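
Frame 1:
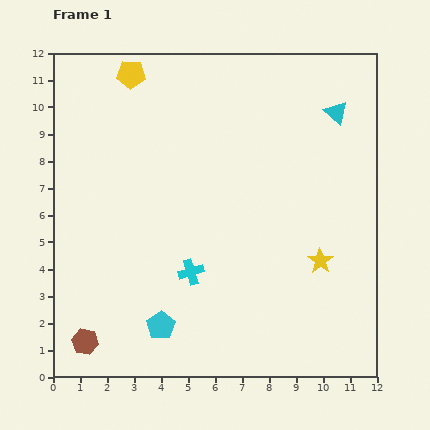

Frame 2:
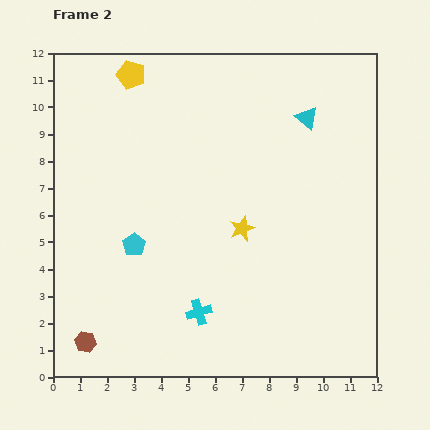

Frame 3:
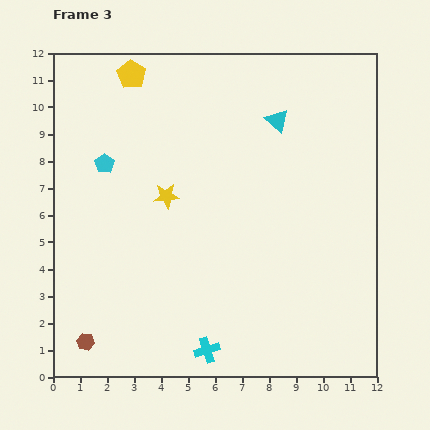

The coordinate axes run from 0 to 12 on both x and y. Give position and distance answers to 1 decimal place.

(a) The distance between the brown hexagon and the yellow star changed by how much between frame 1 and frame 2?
-2.0

Distance in frame 1: 9.2. Distance in frame 2: 7.2.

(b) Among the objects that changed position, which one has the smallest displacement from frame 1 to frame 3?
the cyan triangle

(moved 2.2)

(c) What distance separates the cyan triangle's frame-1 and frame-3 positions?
2.2

The cyan triangle moved from (10.5, 9.8) to (8.3, 9.5), a distance of √(2.2² + 0.3²) ≈ 2.2.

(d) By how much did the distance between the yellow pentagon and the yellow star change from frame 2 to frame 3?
-2.3

Distance in frame 2: 7.0. Distance in frame 3: 4.7.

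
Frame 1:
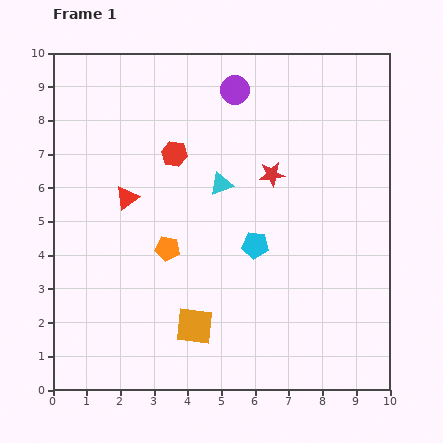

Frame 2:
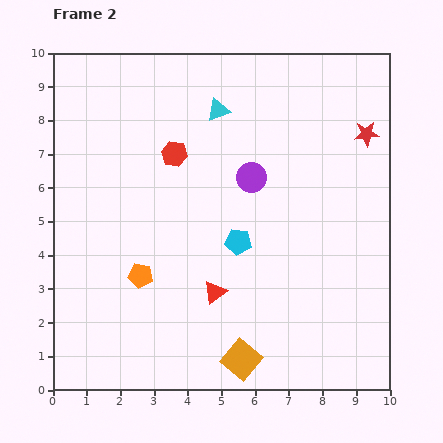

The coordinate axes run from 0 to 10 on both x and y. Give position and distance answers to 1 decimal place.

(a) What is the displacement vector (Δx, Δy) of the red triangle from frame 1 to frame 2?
(2.6, -2.8)

The red triangle was at (2.2, 5.7) in frame 1 and (4.8, 2.9) in frame 2.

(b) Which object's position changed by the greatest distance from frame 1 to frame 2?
the red triangle

(moved 3.8; next 3.0)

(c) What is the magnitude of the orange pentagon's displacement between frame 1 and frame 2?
1.1

The orange pentagon moved from (3.4, 4.2) to (2.6, 3.4), a distance of √(0.8² + 0.8²) ≈ 1.1.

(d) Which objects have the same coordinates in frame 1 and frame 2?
the red hexagon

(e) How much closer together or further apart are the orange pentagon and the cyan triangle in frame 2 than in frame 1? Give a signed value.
+2.9

Distance in frame 1: 2.5. Distance in frame 2: 5.4.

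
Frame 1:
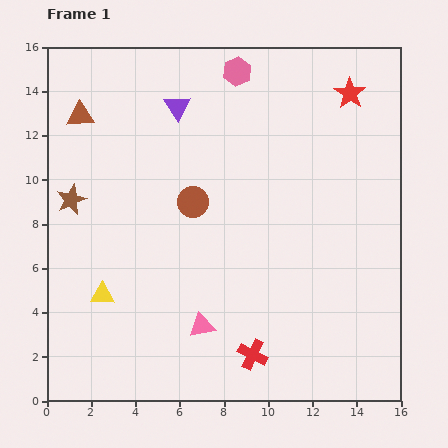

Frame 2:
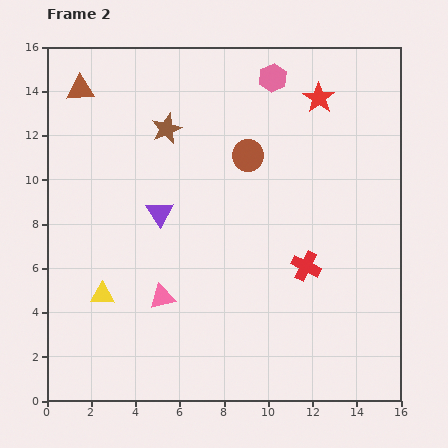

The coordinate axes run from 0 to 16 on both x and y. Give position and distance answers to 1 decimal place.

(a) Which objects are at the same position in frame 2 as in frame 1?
the yellow triangle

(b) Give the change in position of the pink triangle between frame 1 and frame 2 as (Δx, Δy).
(-1.8, 1.3)

The pink triangle was at (7.0, 3.4) in frame 1 and (5.2, 4.7) in frame 2.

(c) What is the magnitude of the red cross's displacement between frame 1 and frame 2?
4.7

The red cross moved from (9.3, 2.1) to (11.7, 6.1), a distance of √(2.4² + 4.0²) ≈ 4.7.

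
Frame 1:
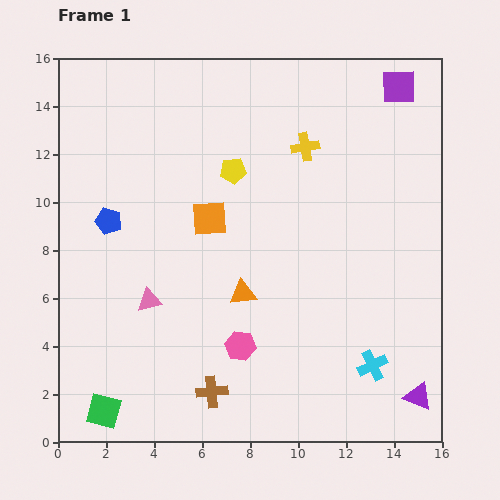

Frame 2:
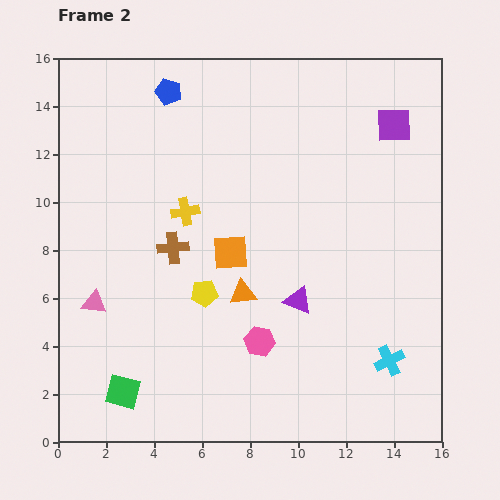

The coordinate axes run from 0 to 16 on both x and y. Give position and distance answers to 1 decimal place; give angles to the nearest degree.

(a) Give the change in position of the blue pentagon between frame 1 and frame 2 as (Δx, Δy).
(2.5, 5.4)

The blue pentagon was at (2.1, 9.2) in frame 1 and (4.6, 14.6) in frame 2.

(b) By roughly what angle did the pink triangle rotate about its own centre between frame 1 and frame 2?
21° clockwise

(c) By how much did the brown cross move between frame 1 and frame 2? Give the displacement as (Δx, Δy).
(-1.6, 6.0)

The brown cross was at (6.4, 2.1) in frame 1 and (4.8, 8.1) in frame 2.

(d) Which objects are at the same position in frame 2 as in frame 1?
the orange triangle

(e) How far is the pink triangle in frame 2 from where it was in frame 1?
2.3

The pink triangle moved from (3.8, 5.9) to (1.5, 5.8), a distance of √(2.3² + 0.1²) ≈ 2.3.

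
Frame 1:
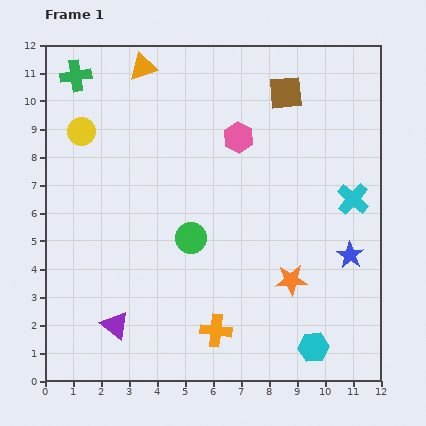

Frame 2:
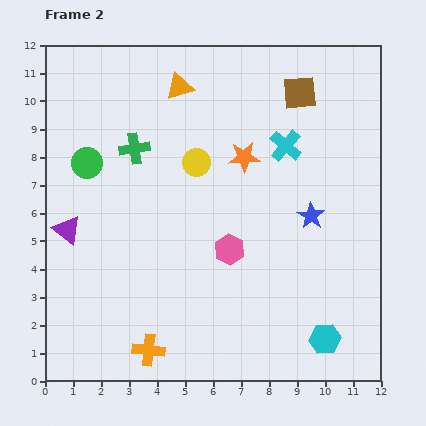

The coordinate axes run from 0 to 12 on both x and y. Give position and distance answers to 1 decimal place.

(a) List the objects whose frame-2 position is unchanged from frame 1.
none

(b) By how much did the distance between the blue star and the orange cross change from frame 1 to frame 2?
+2.0

Distance in frame 1: 5.5. Distance in frame 2: 7.5.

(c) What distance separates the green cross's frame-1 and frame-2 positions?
3.3

The green cross moved from (1.1, 10.9) to (3.2, 8.3), a distance of √(2.1² + 2.6²) ≈ 3.3.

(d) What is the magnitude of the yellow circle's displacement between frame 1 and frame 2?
4.2

The yellow circle moved from (1.3, 8.9) to (5.4, 7.8), a distance of √(4.1² + 1.1²) ≈ 4.2.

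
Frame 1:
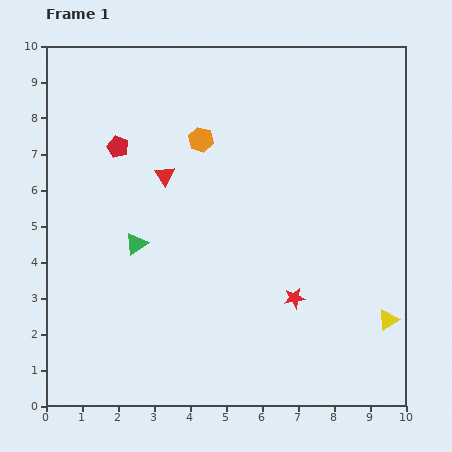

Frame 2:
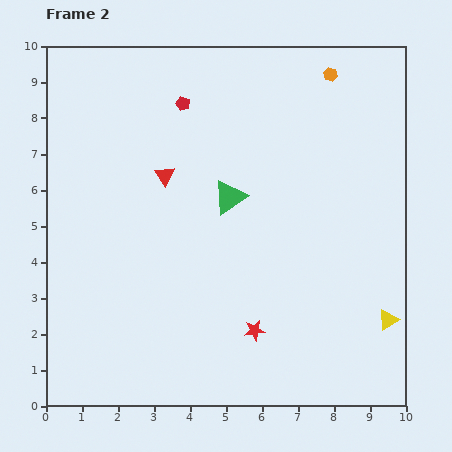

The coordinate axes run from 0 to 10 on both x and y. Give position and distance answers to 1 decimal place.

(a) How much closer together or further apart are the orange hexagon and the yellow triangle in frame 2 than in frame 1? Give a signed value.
-0.2

Distance in frame 1: 7.2. Distance in frame 2: 7.0.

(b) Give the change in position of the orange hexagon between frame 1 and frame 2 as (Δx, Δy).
(3.6, 1.8)

The orange hexagon was at (4.3, 7.4) in frame 1 and (7.9, 9.2) in frame 2.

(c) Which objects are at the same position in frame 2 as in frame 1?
the red triangle, the yellow triangle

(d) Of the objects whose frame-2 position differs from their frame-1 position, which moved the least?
the red star

(moved 1.4)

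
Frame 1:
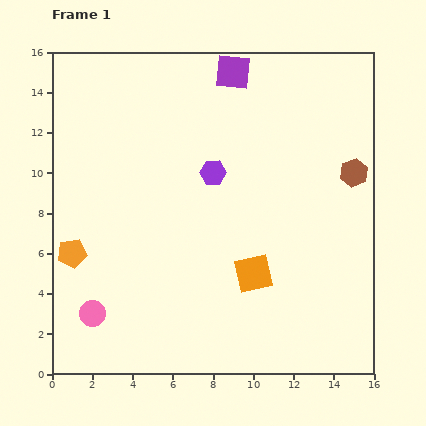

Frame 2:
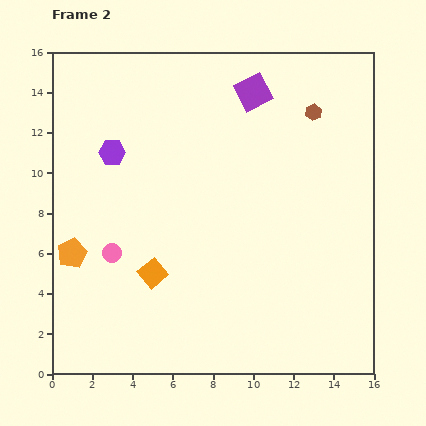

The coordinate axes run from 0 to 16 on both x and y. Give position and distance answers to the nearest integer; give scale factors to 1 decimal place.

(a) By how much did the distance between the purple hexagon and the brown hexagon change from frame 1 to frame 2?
+3

Distance in frame 1: 7. Distance in frame 2: 10.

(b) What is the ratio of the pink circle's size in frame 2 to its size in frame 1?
0.7×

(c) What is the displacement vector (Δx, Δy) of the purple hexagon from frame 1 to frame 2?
(-5, 1)

The purple hexagon was at (8, 10) in frame 1 and (3, 11) in frame 2.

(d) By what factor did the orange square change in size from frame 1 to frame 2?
0.7×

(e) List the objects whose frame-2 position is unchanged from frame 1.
the orange pentagon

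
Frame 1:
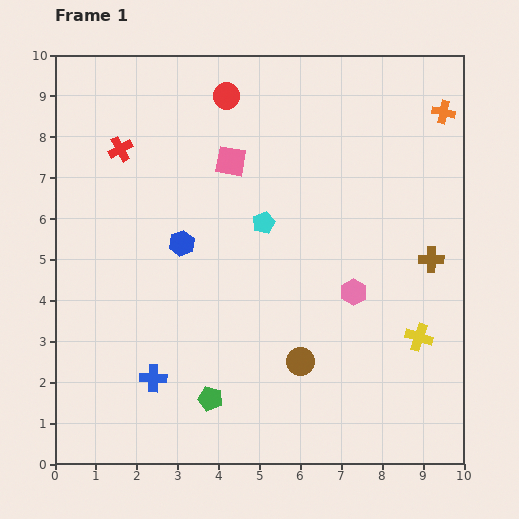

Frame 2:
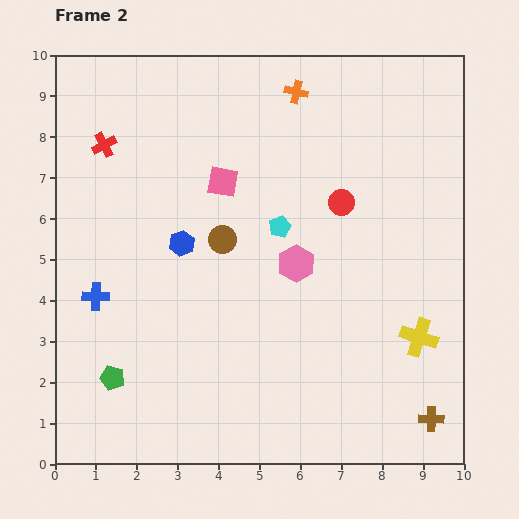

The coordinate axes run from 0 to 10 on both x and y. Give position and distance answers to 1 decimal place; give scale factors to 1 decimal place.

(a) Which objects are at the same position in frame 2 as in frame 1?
the yellow cross, the blue hexagon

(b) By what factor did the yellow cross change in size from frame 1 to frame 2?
1.4×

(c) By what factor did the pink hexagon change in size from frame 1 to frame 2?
1.4×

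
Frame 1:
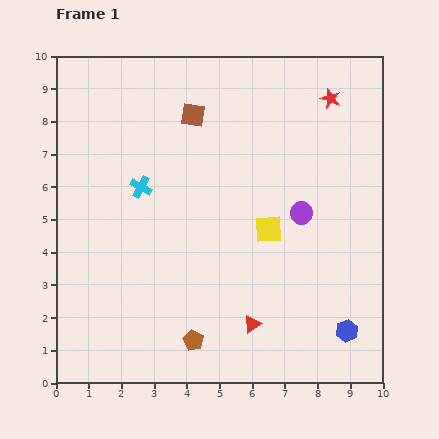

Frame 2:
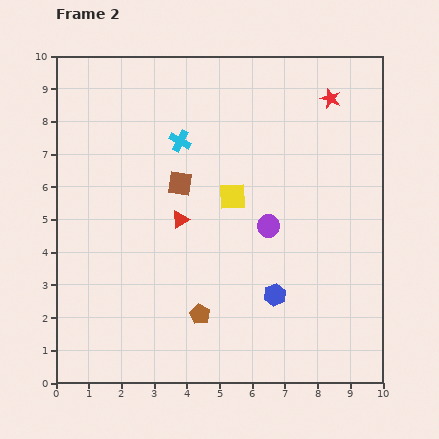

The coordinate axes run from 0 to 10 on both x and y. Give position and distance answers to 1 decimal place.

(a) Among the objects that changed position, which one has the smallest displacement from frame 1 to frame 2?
the brown pentagon

(moved 0.8)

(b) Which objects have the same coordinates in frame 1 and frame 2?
the red star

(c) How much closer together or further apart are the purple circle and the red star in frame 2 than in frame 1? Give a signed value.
+0.7

Distance in frame 1: 3.6. Distance in frame 2: 4.3.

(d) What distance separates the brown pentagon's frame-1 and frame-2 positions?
0.8

The brown pentagon moved from (4.2, 1.3) to (4.4, 2.1), a distance of √(0.2² + 0.8²) ≈ 0.8.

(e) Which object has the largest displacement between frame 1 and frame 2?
the red triangle

(moved 3.9; next 2.5)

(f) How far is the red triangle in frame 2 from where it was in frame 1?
3.9

The red triangle moved from (6.0, 1.8) to (3.8, 5.0), a distance of √(2.2² + 3.2²) ≈ 3.9.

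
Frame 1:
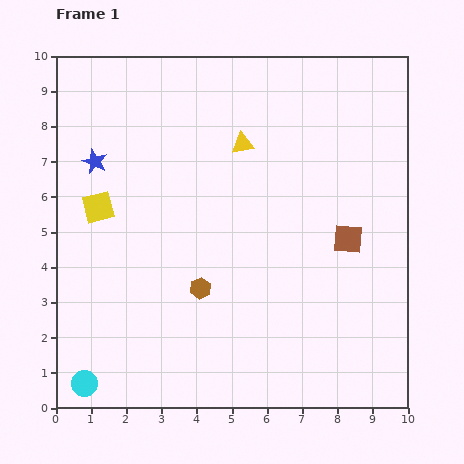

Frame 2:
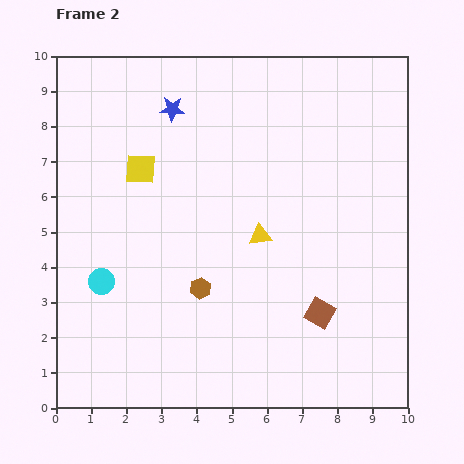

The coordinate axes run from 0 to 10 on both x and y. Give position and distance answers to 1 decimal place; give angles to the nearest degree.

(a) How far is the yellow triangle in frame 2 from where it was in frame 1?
2.6

The yellow triangle moved from (5.3, 7.5) to (5.8, 4.9), a distance of √(0.5² + 2.6²) ≈ 2.6.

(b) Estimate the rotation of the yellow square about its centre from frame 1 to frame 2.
17° clockwise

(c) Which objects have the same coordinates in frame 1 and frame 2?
the brown hexagon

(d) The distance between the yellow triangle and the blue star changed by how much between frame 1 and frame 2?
+0.2

Distance in frame 1: 4.2. Distance in frame 2: 4.4.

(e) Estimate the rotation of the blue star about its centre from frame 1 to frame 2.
21° counter-clockwise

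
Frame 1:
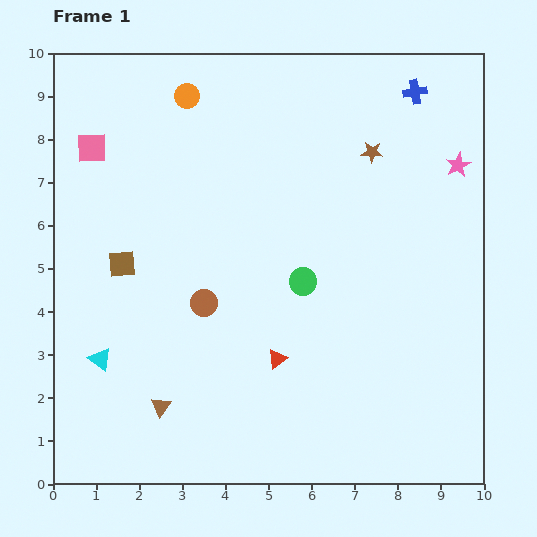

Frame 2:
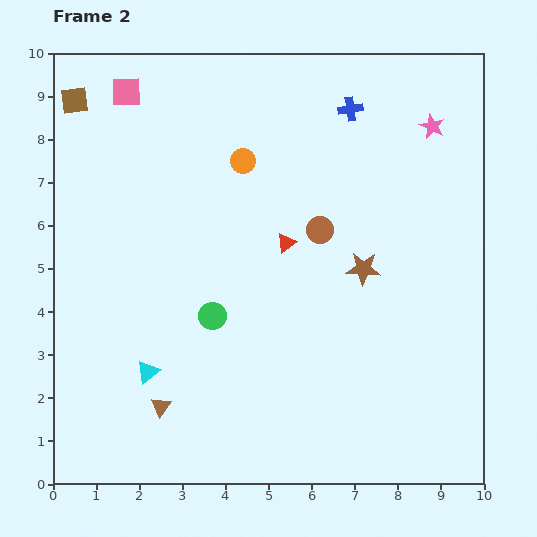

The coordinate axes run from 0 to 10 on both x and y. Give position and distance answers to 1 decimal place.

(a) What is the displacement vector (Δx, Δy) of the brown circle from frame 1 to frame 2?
(2.7, 1.7)

The brown circle was at (3.5, 4.2) in frame 1 and (6.2, 5.9) in frame 2.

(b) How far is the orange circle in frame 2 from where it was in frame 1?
2.0

The orange circle moved from (3.1, 9.0) to (4.4, 7.5), a distance of √(1.3² + 1.5²) ≈ 2.0.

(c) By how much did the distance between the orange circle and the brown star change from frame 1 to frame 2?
-0.7

Distance in frame 1: 4.5. Distance in frame 2: 3.8.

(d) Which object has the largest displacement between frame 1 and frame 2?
the brown square

(moved 4.0; next 3.2)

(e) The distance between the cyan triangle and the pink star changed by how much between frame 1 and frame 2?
-0.7

Distance in frame 1: 9.4. Distance in frame 2: 8.7.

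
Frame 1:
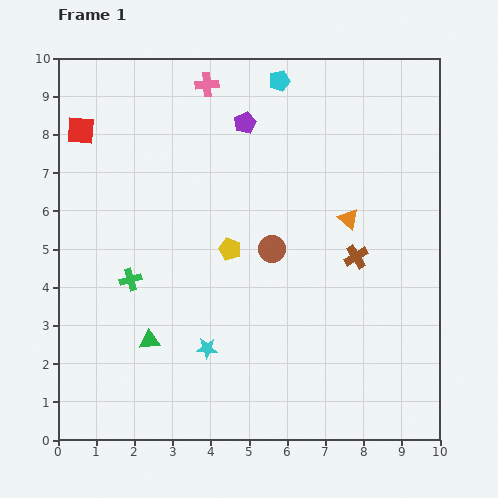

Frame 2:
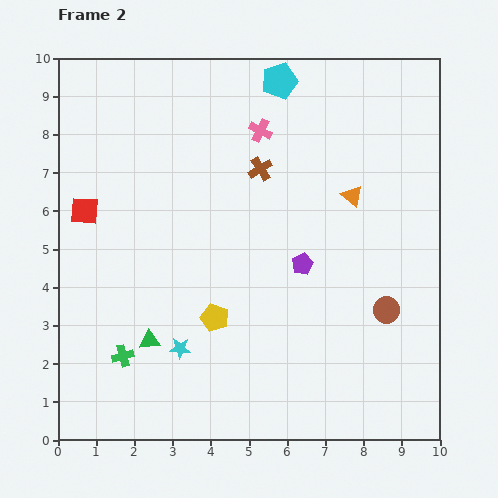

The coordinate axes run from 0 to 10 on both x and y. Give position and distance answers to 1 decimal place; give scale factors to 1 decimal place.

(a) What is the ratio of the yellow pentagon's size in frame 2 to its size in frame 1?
1.3×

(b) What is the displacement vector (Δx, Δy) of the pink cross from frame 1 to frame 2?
(1.4, -1.2)

The pink cross was at (3.9, 9.3) in frame 1 and (5.3, 8.1) in frame 2.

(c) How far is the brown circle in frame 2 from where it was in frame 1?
3.4

The brown circle moved from (5.6, 5.0) to (8.6, 3.4), a distance of √(3.0² + 1.6²) ≈ 3.4.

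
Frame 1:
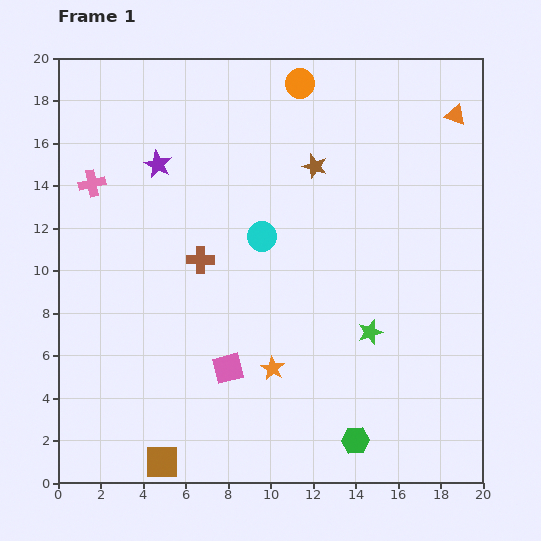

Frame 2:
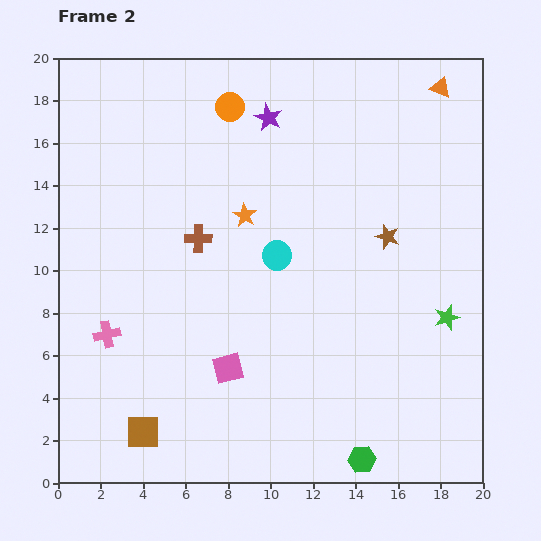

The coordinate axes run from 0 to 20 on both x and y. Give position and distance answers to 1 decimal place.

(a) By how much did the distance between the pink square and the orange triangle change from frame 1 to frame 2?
+0.6

Distance in frame 1: 16.0. Distance in frame 2: 16.6.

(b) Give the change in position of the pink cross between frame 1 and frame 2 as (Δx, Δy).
(0.7, -7.1)

The pink cross was at (1.6, 14.1) in frame 1 and (2.3, 7.0) in frame 2.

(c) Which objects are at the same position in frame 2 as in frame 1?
the pink square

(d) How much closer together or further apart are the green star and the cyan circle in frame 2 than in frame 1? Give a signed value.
+1.7

Distance in frame 1: 6.8. Distance in frame 2: 8.5.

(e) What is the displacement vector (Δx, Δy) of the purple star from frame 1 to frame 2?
(5.2, 2.2)

The purple star was at (4.7, 15.0) in frame 1 and (9.9, 17.2) in frame 2.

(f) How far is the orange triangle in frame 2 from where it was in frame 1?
1.5

The orange triangle moved from (18.7, 17.3) to (18.0, 18.6), a distance of √(0.7² + 1.3²) ≈ 1.5.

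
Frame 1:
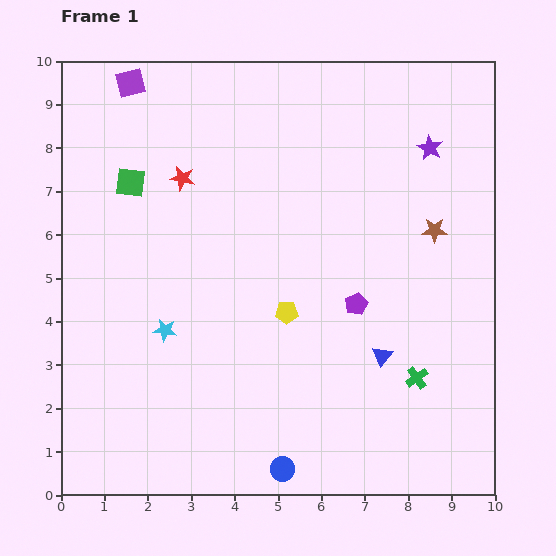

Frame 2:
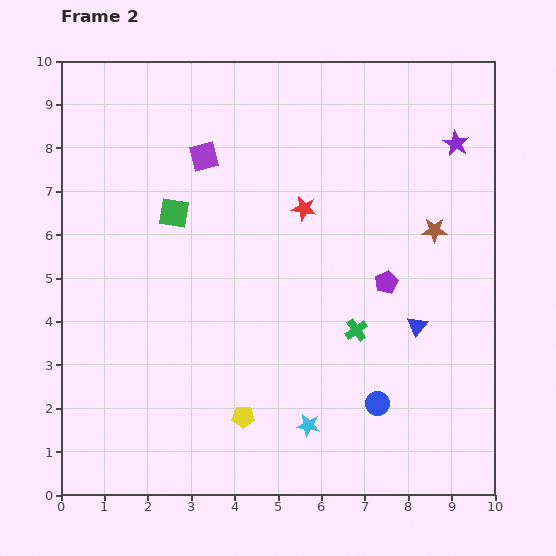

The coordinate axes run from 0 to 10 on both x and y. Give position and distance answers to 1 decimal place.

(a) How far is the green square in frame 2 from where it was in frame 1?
1.2

The green square moved from (1.6, 7.2) to (2.6, 6.5), a distance of √(1.0² + 0.7²) ≈ 1.2.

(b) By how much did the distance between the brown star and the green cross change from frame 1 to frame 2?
-0.5

Distance in frame 1: 3.4. Distance in frame 2: 2.9.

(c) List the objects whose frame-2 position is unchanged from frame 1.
the brown star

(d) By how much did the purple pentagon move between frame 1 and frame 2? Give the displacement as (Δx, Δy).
(0.7, 0.5)

The purple pentagon was at (6.8, 4.4) in frame 1 and (7.5, 4.9) in frame 2.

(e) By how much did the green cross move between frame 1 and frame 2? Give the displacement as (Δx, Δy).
(-1.4, 1.1)

The green cross was at (8.2, 2.7) in frame 1 and (6.8, 3.8) in frame 2.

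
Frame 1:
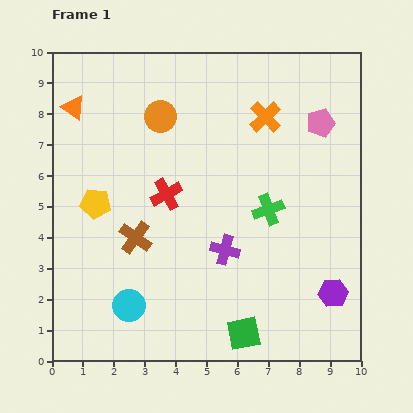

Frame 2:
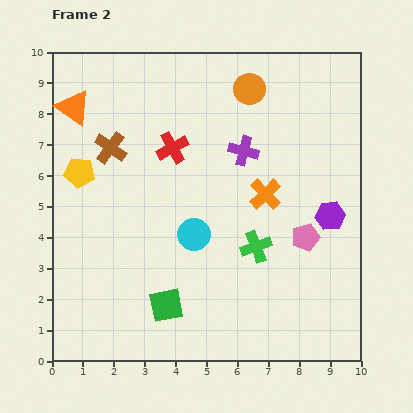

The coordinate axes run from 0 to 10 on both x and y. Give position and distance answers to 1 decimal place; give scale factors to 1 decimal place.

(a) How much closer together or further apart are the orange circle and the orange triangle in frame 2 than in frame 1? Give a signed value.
+2.9

Distance in frame 1: 2.8. Distance in frame 2: 5.7.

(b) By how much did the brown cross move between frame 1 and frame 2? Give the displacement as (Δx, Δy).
(-0.8, 2.9)

The brown cross was at (2.7, 4.0) in frame 1 and (1.9, 6.9) in frame 2.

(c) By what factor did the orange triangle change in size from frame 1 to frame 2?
1.5×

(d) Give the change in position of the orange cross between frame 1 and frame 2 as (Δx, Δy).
(0.0, -2.5)

The orange cross was at (6.9, 7.9) in frame 1 and (6.9, 5.4) in frame 2.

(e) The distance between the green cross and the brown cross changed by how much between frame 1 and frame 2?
+1.3

Distance in frame 1: 4.4. Distance in frame 2: 5.7.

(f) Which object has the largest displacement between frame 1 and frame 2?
the pink pentagon

(moved 3.7; next 3.3)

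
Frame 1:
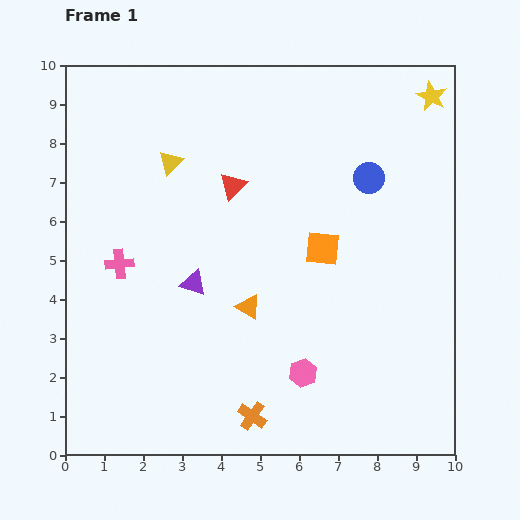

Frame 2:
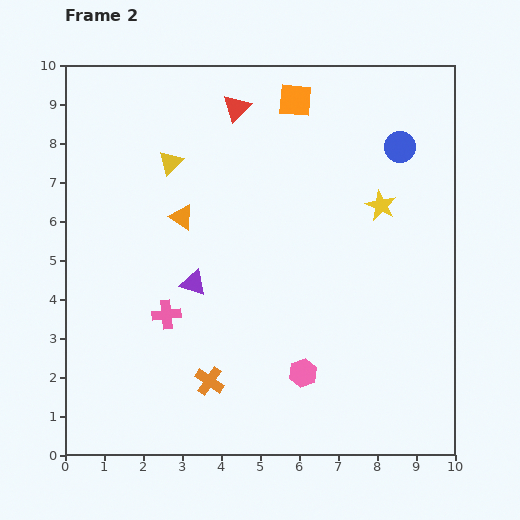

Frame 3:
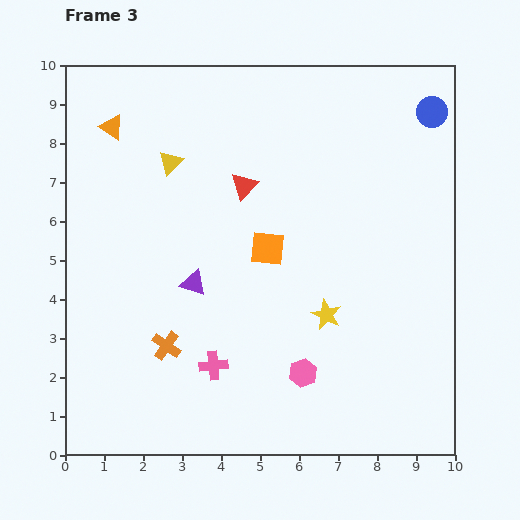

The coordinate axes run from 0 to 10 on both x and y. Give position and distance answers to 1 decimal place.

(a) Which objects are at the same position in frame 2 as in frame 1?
the pink hexagon, the yellow triangle, the purple triangle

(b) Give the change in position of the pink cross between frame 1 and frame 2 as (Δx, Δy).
(1.2, -1.3)

The pink cross was at (1.4, 4.9) in frame 1 and (2.6, 3.6) in frame 2.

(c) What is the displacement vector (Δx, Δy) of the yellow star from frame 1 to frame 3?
(-2.7, -5.6)

The yellow star was at (9.4, 9.2) in frame 1 and (6.7, 3.6) in frame 3.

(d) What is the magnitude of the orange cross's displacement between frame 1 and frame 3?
2.8

The orange cross moved from (4.8, 1.0) to (2.6, 2.8), a distance of √(2.2² + 1.8²) ≈ 2.8.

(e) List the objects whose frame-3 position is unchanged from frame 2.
the pink hexagon, the yellow triangle, the purple triangle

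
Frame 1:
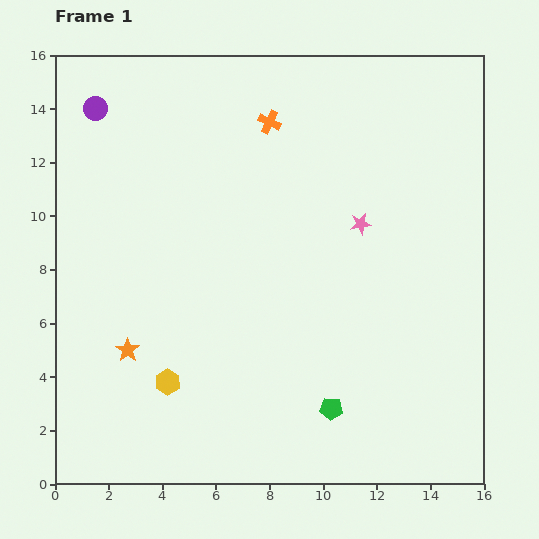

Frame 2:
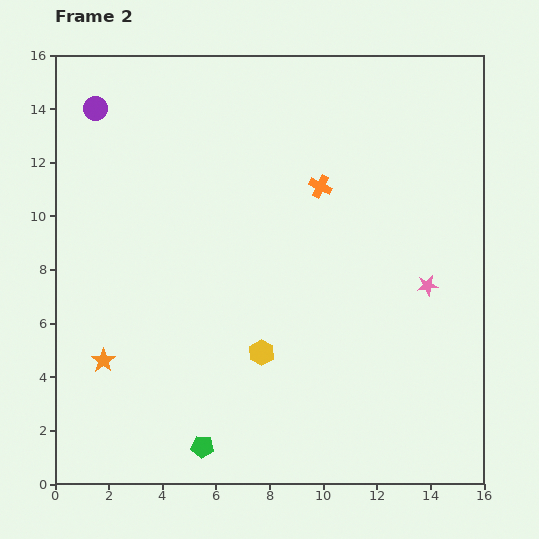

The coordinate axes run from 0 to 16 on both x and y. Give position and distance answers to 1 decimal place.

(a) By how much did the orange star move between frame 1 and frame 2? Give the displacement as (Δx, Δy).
(-0.9, -0.4)

The orange star was at (2.7, 5.0) in frame 1 and (1.8, 4.6) in frame 2.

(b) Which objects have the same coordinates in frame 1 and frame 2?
the purple circle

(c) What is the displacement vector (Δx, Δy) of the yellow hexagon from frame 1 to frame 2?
(3.5, 1.1)

The yellow hexagon was at (4.2, 3.8) in frame 1 and (7.7, 4.9) in frame 2.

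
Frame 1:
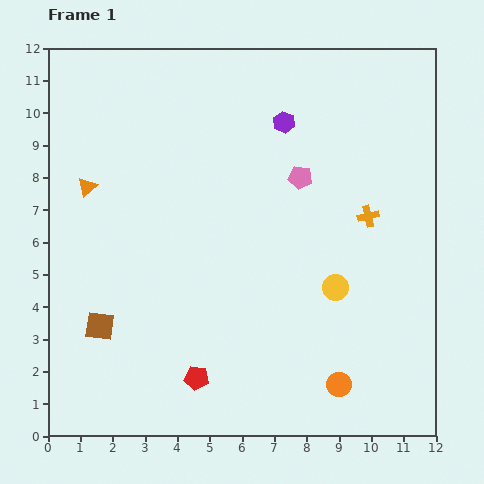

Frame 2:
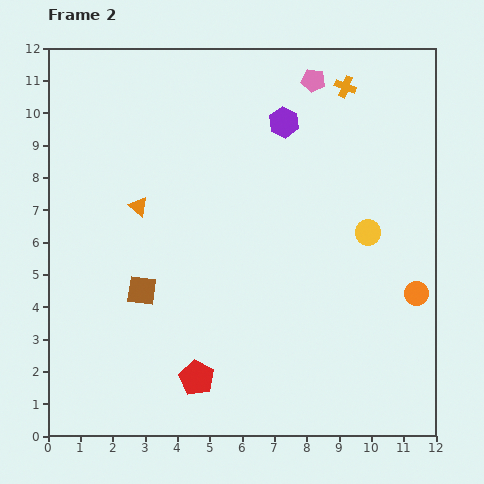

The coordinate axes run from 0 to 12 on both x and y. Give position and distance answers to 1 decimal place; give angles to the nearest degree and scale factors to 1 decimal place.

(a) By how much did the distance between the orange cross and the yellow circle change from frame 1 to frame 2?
+2.2

Distance in frame 1: 2.4. Distance in frame 2: 4.6.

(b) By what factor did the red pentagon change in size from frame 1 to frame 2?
1.4×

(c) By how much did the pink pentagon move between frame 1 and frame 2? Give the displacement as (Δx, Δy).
(0.4, 3.0)

The pink pentagon was at (7.8, 8.0) in frame 1 and (8.2, 11.0) in frame 2.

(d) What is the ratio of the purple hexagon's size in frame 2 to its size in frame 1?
1.4×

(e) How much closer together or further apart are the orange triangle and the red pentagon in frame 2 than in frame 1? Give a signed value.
-1.2

Distance in frame 1: 6.8. Distance in frame 2: 5.6.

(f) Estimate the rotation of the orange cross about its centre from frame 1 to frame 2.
34° clockwise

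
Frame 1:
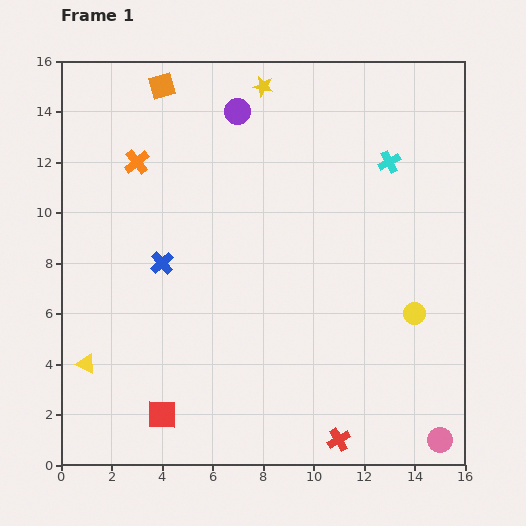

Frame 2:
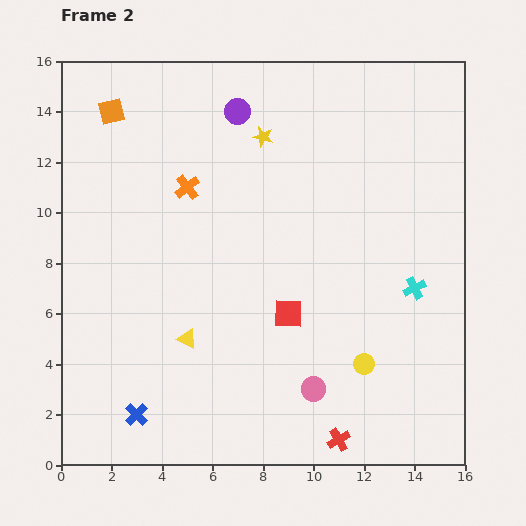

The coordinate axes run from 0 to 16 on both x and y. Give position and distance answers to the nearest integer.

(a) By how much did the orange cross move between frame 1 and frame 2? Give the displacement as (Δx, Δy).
(2, -1)

The orange cross was at (3, 12) in frame 1 and (5, 11) in frame 2.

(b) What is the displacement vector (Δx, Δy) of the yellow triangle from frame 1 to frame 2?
(4, 1)

The yellow triangle was at (1, 4) in frame 1 and (5, 5) in frame 2.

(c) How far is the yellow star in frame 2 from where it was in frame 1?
2

The yellow star moved from (8, 15) to (8, 13), a distance of √(0² + 2²) ≈ 2.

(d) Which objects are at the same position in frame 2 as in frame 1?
the red cross, the purple circle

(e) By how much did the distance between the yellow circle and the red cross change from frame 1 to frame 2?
-3

Distance in frame 1: 6. Distance in frame 2: 3.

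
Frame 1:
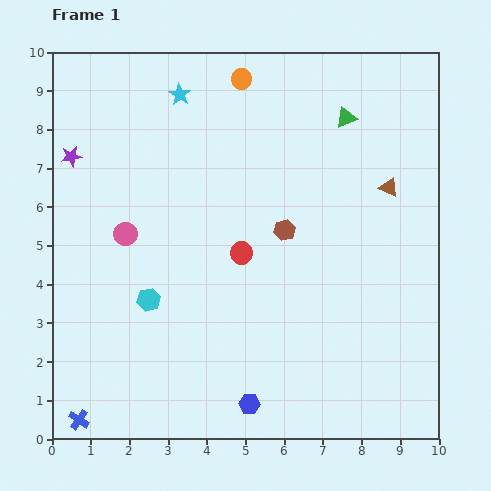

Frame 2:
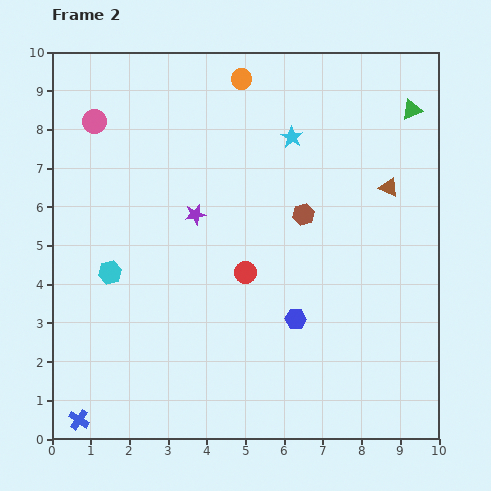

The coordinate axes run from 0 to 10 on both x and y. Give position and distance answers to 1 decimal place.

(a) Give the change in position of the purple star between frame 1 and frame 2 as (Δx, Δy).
(3.2, -1.5)

The purple star was at (0.5, 7.3) in frame 1 and (3.7, 5.8) in frame 2.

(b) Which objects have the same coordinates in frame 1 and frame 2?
the orange circle, the brown triangle, the blue cross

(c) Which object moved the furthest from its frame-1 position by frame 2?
the purple star

(moved 3.5; next 3.1)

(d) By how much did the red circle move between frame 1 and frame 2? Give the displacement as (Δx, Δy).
(0.1, -0.5)

The red circle was at (4.9, 4.8) in frame 1 and (5.0, 4.3) in frame 2.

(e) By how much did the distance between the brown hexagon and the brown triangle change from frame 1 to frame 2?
-0.6

Distance in frame 1: 2.9. Distance in frame 2: 2.3.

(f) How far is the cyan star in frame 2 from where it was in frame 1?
3.1

The cyan star moved from (3.3, 8.9) to (6.2, 7.8), a distance of √(2.9² + 1.1²) ≈ 3.1.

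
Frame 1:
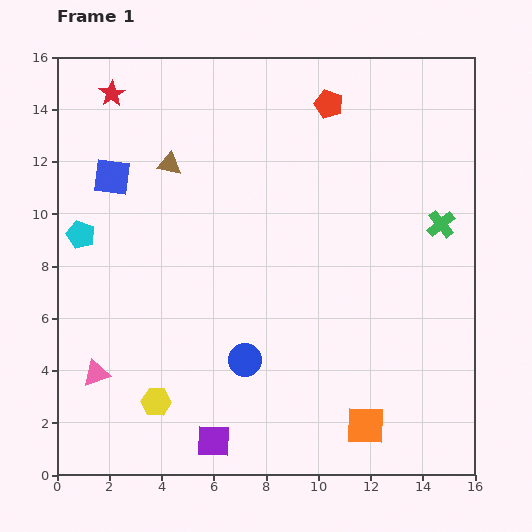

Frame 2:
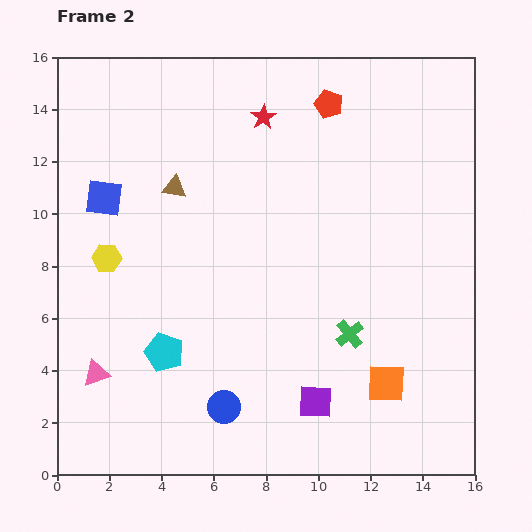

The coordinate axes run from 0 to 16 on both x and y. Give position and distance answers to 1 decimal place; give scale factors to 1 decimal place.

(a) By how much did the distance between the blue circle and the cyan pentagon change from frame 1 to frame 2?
-4.8

Distance in frame 1: 7.9. Distance in frame 2: 3.1.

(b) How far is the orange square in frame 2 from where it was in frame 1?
1.8

The orange square moved from (11.8, 1.9) to (12.6, 3.5), a distance of √(0.8² + 1.6²) ≈ 1.8.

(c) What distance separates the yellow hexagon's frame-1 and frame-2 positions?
5.8

The yellow hexagon moved from (3.8, 2.8) to (1.9, 8.3), a distance of √(1.9² + 5.5²) ≈ 5.8.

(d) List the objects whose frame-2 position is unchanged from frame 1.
the pink triangle, the red pentagon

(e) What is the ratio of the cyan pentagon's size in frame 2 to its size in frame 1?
1.4×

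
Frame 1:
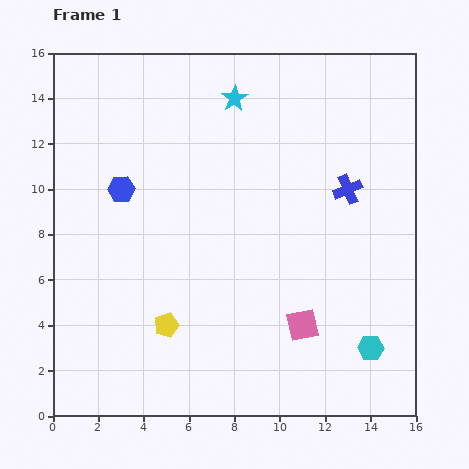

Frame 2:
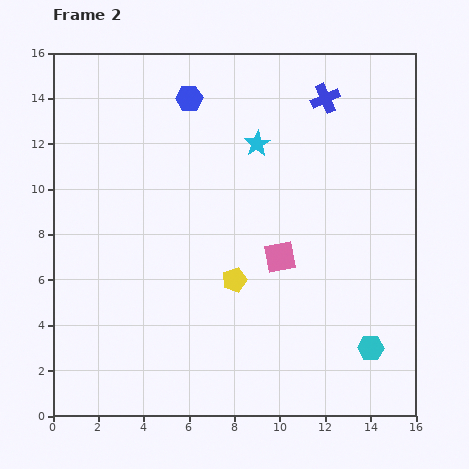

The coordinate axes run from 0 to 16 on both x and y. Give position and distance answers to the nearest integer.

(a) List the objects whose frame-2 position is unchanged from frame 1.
the cyan hexagon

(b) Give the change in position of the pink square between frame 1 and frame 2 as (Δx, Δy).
(-1, 3)

The pink square was at (11, 4) in frame 1 and (10, 7) in frame 2.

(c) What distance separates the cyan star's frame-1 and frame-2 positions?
2

The cyan star moved from (8, 14) to (9, 12), a distance of √(1² + 2²) ≈ 2.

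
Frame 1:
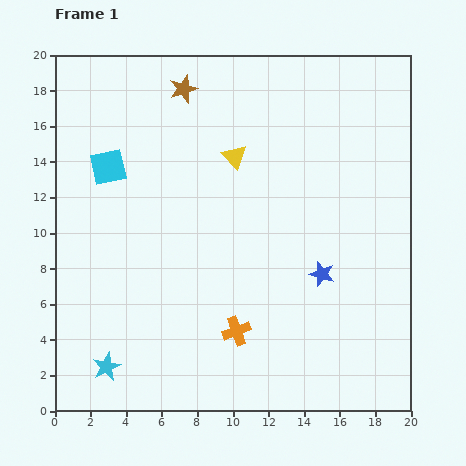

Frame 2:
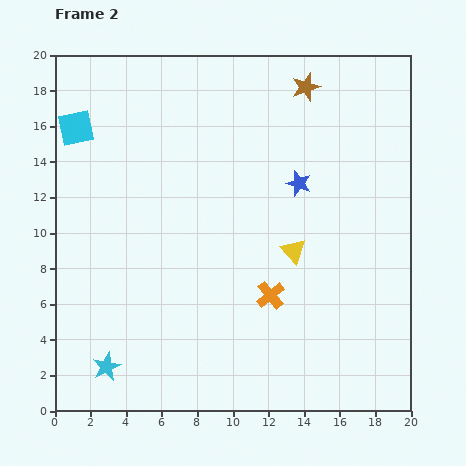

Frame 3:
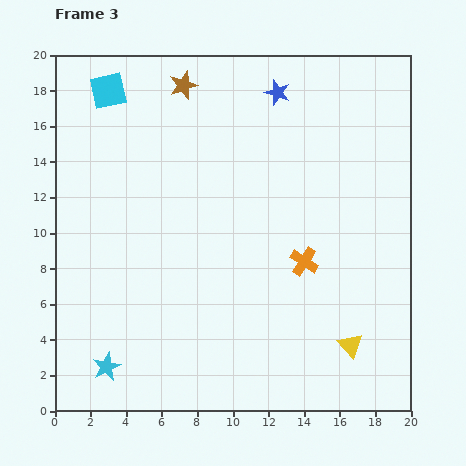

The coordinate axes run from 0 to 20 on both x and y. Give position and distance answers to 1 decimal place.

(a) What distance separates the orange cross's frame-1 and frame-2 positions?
2.8

The orange cross moved from (10.2, 4.5) to (12.1, 6.5), a distance of √(1.9² + 2.0²) ≈ 2.8.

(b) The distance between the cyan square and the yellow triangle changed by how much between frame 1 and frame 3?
+12.6

Distance in frame 1: 7.1. Distance in frame 3: 19.7.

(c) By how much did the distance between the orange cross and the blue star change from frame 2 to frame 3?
+3.1

Distance in frame 2: 6.5. Distance in frame 3: 9.6.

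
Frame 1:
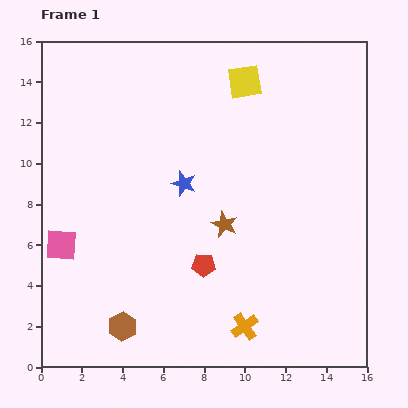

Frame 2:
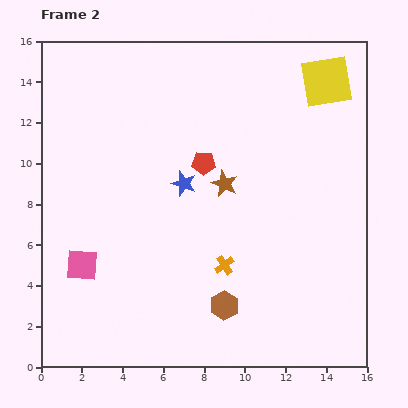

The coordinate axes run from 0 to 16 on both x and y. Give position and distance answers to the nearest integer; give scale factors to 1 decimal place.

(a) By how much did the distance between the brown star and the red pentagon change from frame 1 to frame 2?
-1

Distance in frame 1: 2. Distance in frame 2: 1.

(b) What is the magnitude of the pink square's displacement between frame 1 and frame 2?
1

The pink square moved from (1, 6) to (2, 5), a distance of √(1² + 1²) ≈ 1.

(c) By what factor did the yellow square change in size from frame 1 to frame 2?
1.5×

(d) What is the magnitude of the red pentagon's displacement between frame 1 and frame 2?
5

The red pentagon moved from (8, 5) to (8, 10), a distance of √(0² + 5²) ≈ 5.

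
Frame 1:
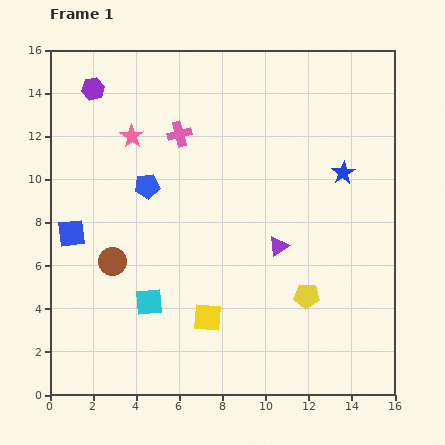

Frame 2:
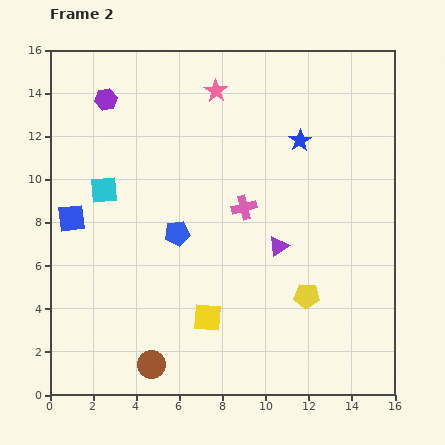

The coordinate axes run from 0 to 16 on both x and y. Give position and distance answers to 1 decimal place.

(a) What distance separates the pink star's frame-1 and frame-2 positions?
4.4

The pink star moved from (3.8, 12.0) to (7.7, 14.1), a distance of √(3.9² + 2.1²) ≈ 4.4.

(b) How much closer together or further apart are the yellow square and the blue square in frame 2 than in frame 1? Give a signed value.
+0.4

Distance in frame 1: 7.4. Distance in frame 2: 7.8.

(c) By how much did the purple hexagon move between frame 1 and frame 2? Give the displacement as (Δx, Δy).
(0.6, -0.5)

The purple hexagon was at (2.0, 14.2) in frame 1 and (2.6, 13.7) in frame 2.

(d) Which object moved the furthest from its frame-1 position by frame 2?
the cyan square

(moved 5.6; next 5.1)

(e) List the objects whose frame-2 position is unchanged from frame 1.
the yellow pentagon, the purple triangle, the yellow square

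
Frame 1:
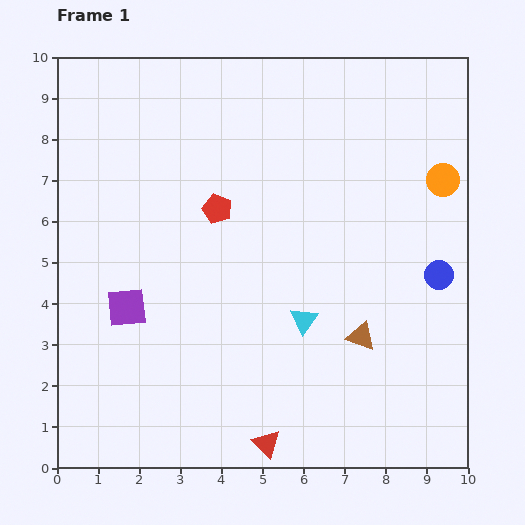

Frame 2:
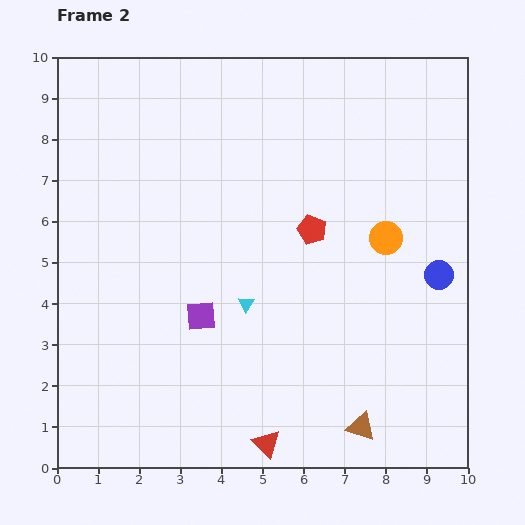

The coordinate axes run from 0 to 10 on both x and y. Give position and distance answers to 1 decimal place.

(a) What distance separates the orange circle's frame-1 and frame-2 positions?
2.0

The orange circle moved from (9.4, 7.0) to (8.0, 5.6), a distance of √(1.4² + 1.4²) ≈ 2.0.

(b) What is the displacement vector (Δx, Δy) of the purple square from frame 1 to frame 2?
(1.8, -0.2)

The purple square was at (1.7, 3.9) in frame 1 and (3.5, 3.7) in frame 2.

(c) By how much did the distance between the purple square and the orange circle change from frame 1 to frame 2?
-3.4

Distance in frame 1: 8.3. Distance in frame 2: 4.9.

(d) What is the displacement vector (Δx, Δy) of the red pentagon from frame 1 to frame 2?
(2.3, -0.5)

The red pentagon was at (3.9, 6.3) in frame 1 and (6.2, 5.8) in frame 2.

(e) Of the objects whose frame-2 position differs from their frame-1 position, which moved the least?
the cyan triangle

(moved 1.5)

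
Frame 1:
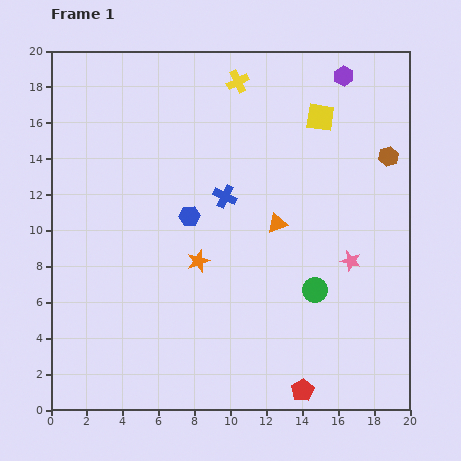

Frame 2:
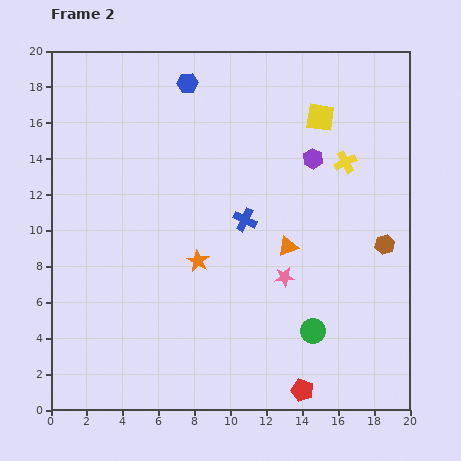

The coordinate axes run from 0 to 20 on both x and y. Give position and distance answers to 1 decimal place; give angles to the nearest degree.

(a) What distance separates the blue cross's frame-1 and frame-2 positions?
1.7

The blue cross moved from (9.7, 11.9) to (10.8, 10.6), a distance of √(1.1² + 1.3²) ≈ 1.7.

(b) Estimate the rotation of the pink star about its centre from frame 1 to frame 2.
20° counter-clockwise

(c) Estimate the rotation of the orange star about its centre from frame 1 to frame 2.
21° counter-clockwise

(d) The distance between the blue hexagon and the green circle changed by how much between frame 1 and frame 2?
+7.4

Distance in frame 1: 8.1. Distance in frame 2: 15.5.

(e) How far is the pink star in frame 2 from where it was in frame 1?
3.8

The pink star moved from (16.7, 8.3) to (13.0, 7.4), a distance of √(3.7² + 0.9²) ≈ 3.8.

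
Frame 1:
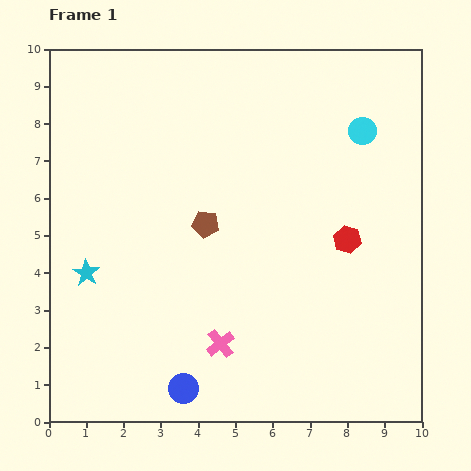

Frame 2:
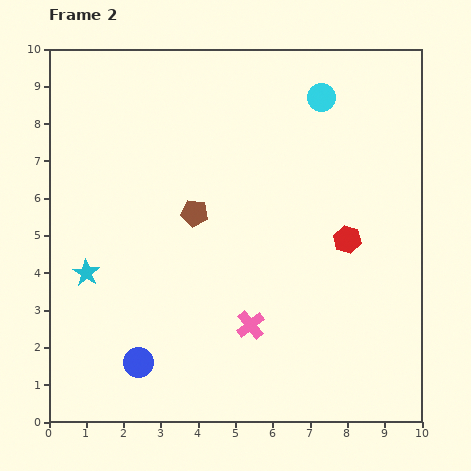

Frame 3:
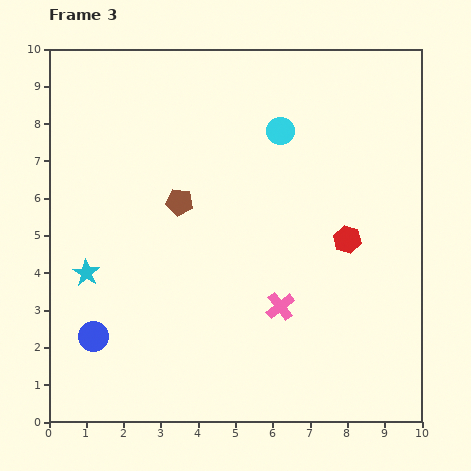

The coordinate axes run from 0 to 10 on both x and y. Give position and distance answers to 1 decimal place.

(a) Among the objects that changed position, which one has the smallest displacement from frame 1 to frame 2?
the brown pentagon

(moved 0.4)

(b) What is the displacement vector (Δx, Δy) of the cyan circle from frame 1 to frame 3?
(-2.2, 0.0)

The cyan circle was at (8.4, 7.8) in frame 1 and (6.2, 7.8) in frame 3.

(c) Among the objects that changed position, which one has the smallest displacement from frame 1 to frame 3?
the brown pentagon

(moved 0.9)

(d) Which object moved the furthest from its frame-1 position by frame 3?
the blue circle

(moved 2.8; next 2.2)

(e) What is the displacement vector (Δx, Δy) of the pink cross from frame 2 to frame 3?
(0.8, 0.5)

The pink cross was at (5.4, 2.6) in frame 2 and (6.2, 3.1) in frame 3.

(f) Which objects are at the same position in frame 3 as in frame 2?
the cyan star, the red hexagon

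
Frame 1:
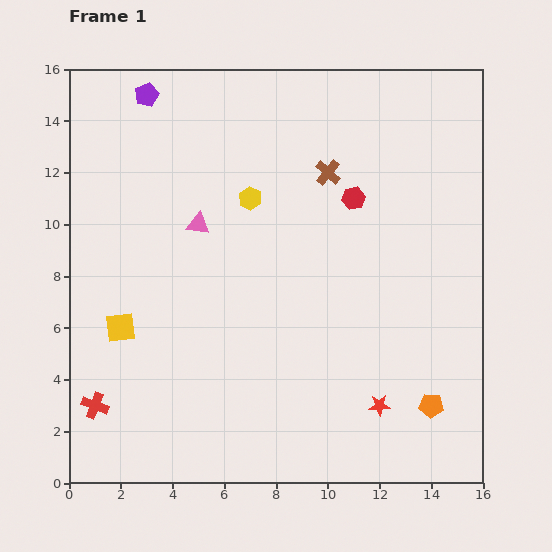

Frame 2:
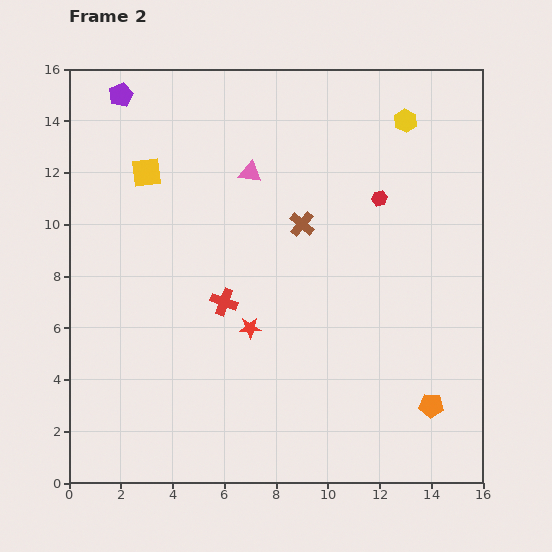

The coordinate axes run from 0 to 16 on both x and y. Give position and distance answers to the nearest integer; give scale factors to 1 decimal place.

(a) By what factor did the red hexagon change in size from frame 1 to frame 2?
0.7×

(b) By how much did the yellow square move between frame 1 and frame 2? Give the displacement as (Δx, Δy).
(1, 6)

The yellow square was at (2, 6) in frame 1 and (3, 12) in frame 2.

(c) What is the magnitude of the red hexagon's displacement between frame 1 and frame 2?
1

The red hexagon moved from (11, 11) to (12, 11), a distance of √(1² + 0²) ≈ 1.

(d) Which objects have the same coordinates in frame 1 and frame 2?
the orange pentagon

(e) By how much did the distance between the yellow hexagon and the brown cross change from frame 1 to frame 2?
+3

Distance in frame 1: 3. Distance in frame 2: 6.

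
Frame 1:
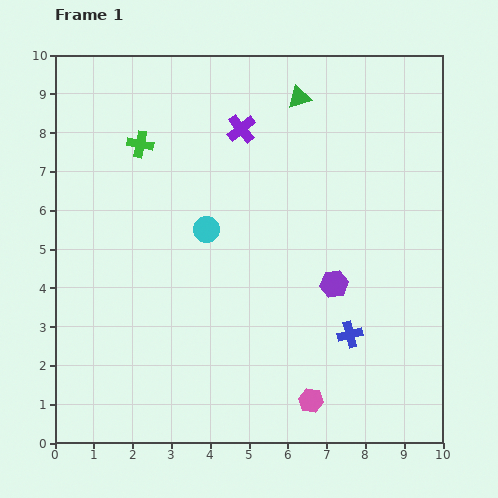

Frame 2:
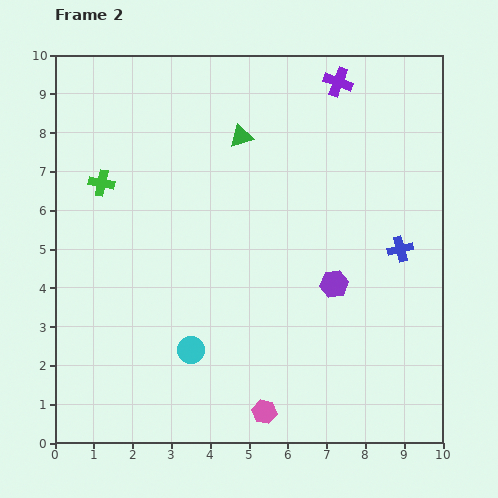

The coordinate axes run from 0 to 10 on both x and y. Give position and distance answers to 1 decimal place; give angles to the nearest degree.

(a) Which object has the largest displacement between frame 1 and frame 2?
the cyan circle

(moved 3.1; next 2.8)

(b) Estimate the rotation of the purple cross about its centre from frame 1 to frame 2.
30° counter-clockwise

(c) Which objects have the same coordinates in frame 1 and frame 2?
the purple hexagon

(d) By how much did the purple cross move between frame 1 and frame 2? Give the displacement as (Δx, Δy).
(2.5, 1.2)

The purple cross was at (4.8, 8.1) in frame 1 and (7.3, 9.3) in frame 2.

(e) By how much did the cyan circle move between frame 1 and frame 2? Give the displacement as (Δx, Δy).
(-0.4, -3.1)

The cyan circle was at (3.9, 5.5) in frame 1 and (3.5, 2.4) in frame 2.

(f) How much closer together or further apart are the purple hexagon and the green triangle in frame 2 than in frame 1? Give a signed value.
-0.4

Distance in frame 1: 4.9. Distance in frame 2: 4.5.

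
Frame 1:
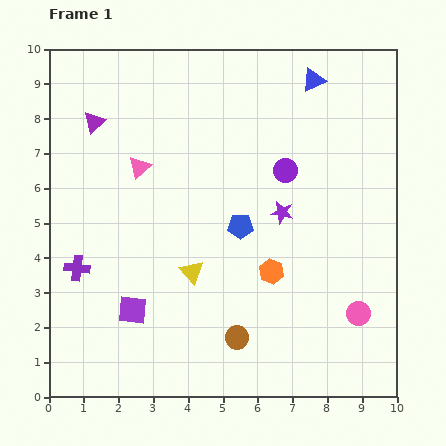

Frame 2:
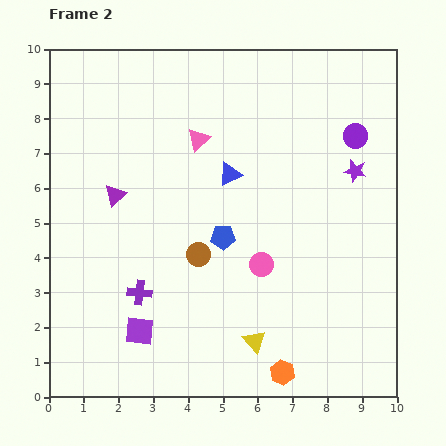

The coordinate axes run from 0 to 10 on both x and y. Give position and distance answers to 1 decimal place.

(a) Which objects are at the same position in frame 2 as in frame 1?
none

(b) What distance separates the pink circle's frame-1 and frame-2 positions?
3.1

The pink circle moved from (8.9, 2.4) to (6.1, 3.8), a distance of √(2.8² + 1.4²) ≈ 3.1.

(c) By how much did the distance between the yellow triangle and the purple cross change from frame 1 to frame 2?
+0.3

Distance in frame 1: 3.3. Distance in frame 2: 3.6.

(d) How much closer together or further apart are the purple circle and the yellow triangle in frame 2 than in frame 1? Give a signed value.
+2.6

Distance in frame 1: 4.0. Distance in frame 2: 6.6.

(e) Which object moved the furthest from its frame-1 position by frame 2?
the blue triangle

(moved 3.6; next 3.1)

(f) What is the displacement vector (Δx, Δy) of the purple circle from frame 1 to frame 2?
(2.0, 1.0)

The purple circle was at (6.8, 6.5) in frame 1 and (8.8, 7.5) in frame 2.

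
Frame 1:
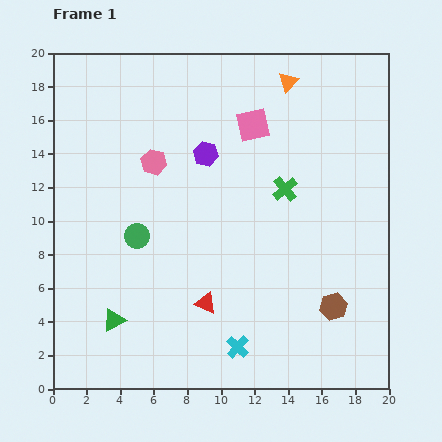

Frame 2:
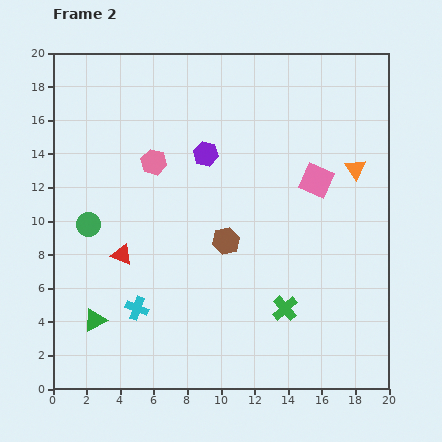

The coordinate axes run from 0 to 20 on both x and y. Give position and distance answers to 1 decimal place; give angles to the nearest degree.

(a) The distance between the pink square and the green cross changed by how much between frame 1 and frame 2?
+3.6

Distance in frame 1: 4.2. Distance in frame 2: 7.8.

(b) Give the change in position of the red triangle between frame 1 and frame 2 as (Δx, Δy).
(-5.0, 2.9)

The red triangle was at (9.1, 5.1) in frame 1 and (4.1, 8.0) in frame 2.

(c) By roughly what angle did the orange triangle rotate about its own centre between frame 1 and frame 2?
19° counter-clockwise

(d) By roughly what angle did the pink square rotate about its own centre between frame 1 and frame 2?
37° clockwise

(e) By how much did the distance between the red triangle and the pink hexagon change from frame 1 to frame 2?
-3.2

Distance in frame 1: 9.0. Distance in frame 2: 5.8.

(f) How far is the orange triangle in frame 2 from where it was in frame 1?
6.6

The orange triangle moved from (14.0, 18.3) to (18.0, 13.1), a distance of √(4.0² + 5.2²) ≈ 6.6.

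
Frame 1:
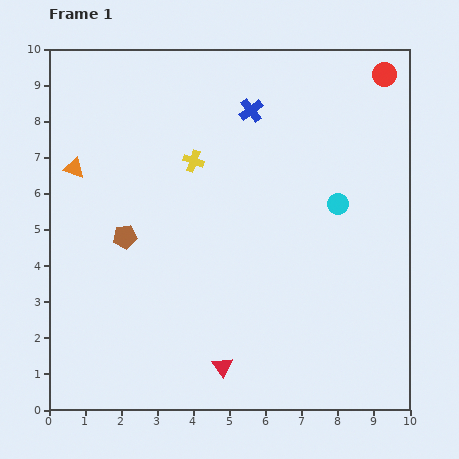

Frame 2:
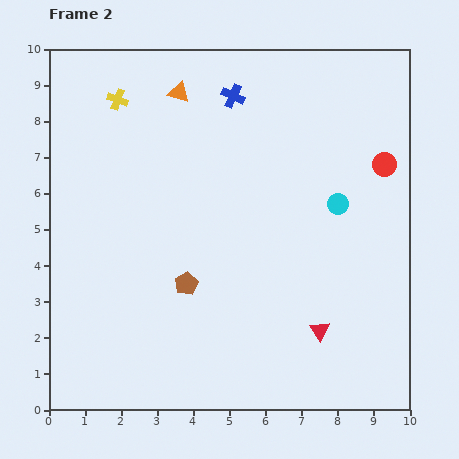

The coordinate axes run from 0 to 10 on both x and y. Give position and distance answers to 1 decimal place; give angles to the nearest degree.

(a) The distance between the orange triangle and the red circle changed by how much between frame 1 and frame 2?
-3.0

Distance in frame 1: 9.0. Distance in frame 2: 6.0.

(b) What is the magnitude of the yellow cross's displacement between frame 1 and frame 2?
2.7

The yellow cross moved from (4.0, 6.9) to (1.9, 8.6), a distance of √(2.1² + 1.7²) ≈ 2.7.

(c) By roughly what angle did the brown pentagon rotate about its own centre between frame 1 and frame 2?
20° counter-clockwise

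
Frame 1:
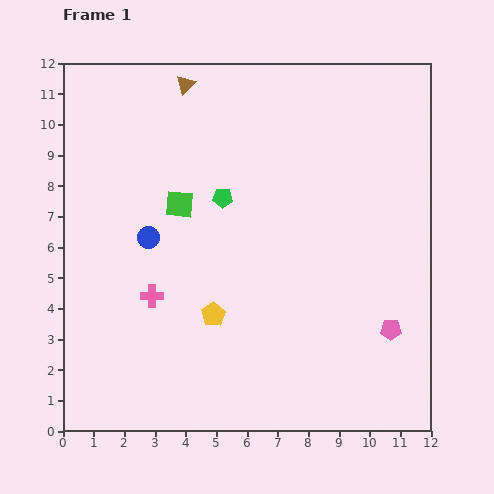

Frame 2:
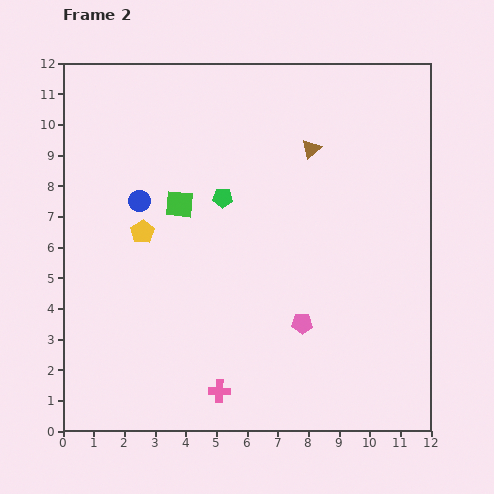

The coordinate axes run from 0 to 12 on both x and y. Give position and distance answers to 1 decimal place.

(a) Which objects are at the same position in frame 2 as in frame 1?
the green square, the green pentagon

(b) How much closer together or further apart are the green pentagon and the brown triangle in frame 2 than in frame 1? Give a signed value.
-0.6

Distance in frame 1: 3.9. Distance in frame 2: 3.3.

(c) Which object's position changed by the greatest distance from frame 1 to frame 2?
the brown triangle

(moved 4.6; next 3.8)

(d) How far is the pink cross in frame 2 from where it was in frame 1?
3.8

The pink cross moved from (2.9, 4.4) to (5.1, 1.3), a distance of √(2.2² + 3.1²) ≈ 3.8.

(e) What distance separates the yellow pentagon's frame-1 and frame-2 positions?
3.5

The yellow pentagon moved from (4.9, 3.8) to (2.6, 6.5), a distance of √(2.3² + 2.7²) ≈ 3.5.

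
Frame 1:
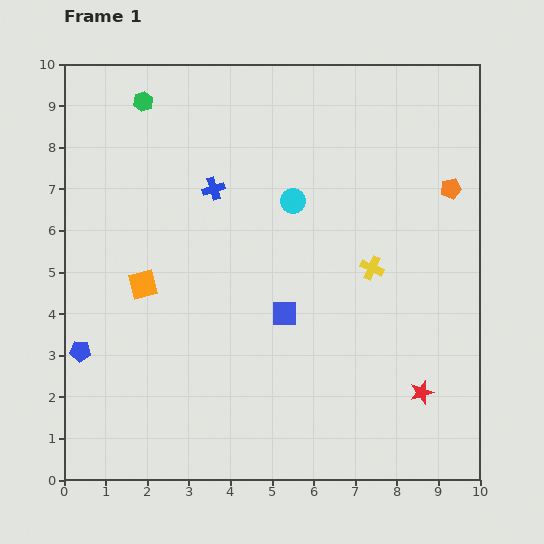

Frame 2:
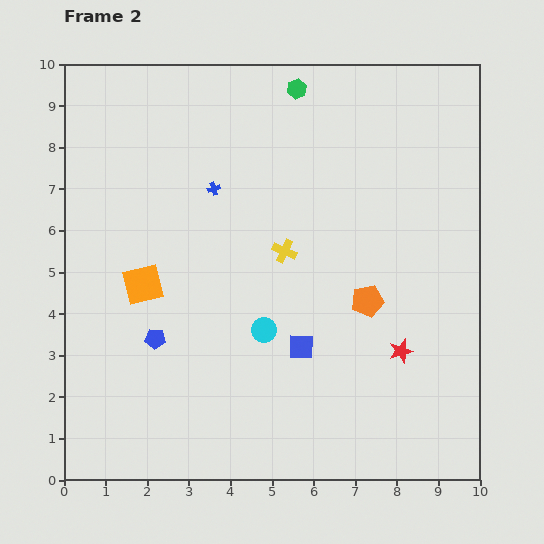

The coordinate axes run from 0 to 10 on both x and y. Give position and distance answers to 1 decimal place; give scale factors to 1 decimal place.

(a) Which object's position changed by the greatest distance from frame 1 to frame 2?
the green hexagon

(moved 3.7; next 3.4)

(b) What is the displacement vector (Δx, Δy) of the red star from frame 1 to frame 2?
(-0.5, 1.0)

The red star was at (8.6, 2.1) in frame 1 and (8.1, 3.1) in frame 2.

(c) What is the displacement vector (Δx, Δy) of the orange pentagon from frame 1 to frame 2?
(-2.0, -2.7)

The orange pentagon was at (9.3, 7.0) in frame 1 and (7.3, 4.3) in frame 2.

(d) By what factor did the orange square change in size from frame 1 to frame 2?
1.4×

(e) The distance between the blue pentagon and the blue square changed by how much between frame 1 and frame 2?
-1.5

Distance in frame 1: 5.0. Distance in frame 2: 3.5.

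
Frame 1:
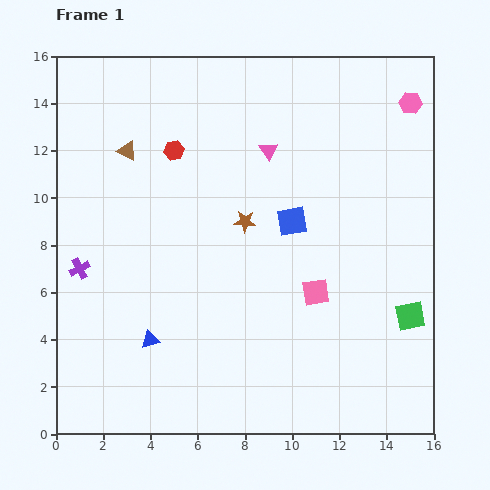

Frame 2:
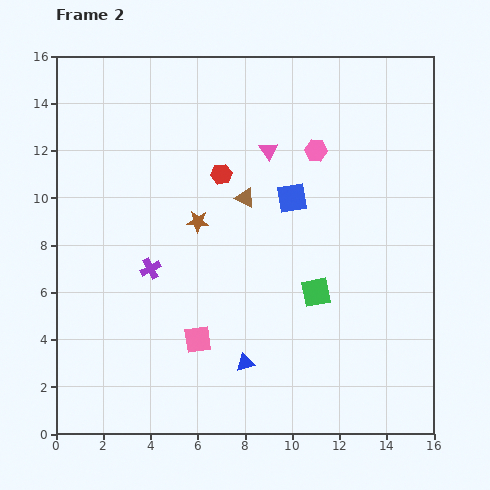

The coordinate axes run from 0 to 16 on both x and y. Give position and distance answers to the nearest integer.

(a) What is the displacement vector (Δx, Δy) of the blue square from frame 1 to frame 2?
(0, 1)

The blue square was at (10, 9) in frame 1 and (10, 10) in frame 2.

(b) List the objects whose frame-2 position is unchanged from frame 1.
the pink triangle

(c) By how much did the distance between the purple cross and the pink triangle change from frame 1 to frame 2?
-2

Distance in frame 1: 9. Distance in frame 2: 7.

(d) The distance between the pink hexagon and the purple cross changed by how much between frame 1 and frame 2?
-7

Distance in frame 1: 16. Distance in frame 2: 9.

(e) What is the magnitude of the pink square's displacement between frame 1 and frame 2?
5

The pink square moved from (11, 6) to (6, 4), a distance of √(5² + 2²) ≈ 5.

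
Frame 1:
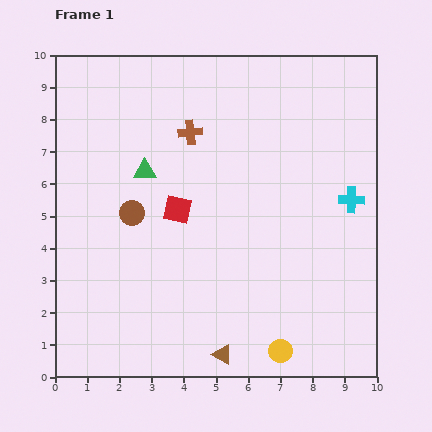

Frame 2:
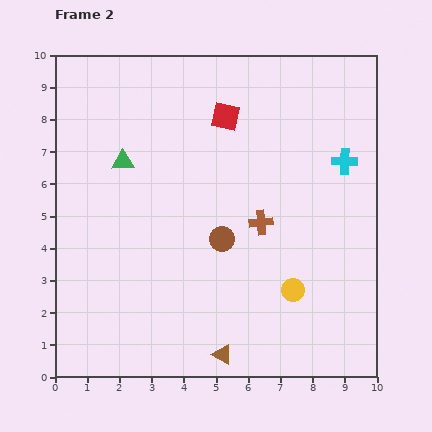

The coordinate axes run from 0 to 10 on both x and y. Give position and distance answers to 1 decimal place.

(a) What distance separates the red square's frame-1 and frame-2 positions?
3.3

The red square moved from (3.8, 5.2) to (5.3, 8.1), a distance of √(1.5² + 2.9²) ≈ 3.3.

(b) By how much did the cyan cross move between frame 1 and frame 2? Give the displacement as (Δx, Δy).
(-0.2, 1.2)

The cyan cross was at (9.2, 5.5) in frame 1 and (9.0, 6.7) in frame 2.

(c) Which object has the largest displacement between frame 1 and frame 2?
the brown cross

(moved 3.6; next 3.3)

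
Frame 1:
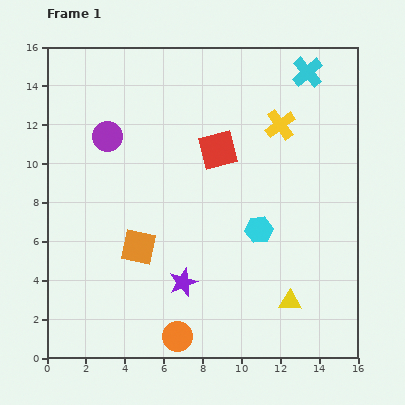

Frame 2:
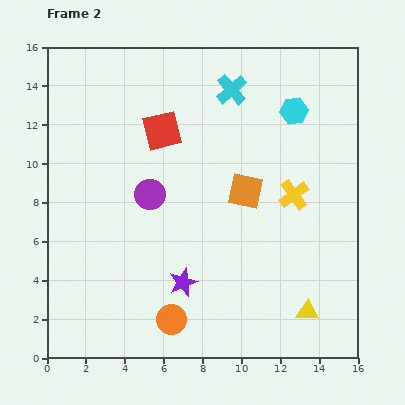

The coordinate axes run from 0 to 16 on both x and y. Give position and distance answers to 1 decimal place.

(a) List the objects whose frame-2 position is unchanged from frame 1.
the purple star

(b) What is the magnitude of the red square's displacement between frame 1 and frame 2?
3.1

The red square moved from (8.8, 10.7) to (5.9, 11.7), a distance of √(2.9² + 1.0²) ≈ 3.1.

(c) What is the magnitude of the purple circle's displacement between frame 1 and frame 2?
3.7

The purple circle moved from (3.1, 11.4) to (5.3, 8.4), a distance of √(2.2² + 3.0²) ≈ 3.7.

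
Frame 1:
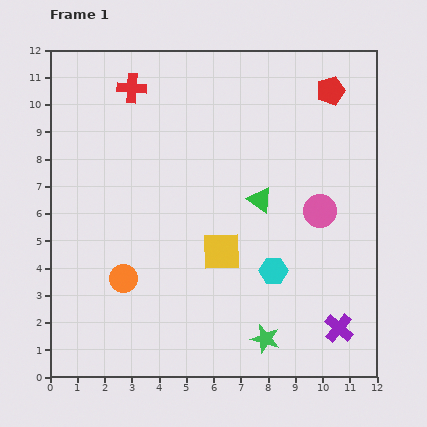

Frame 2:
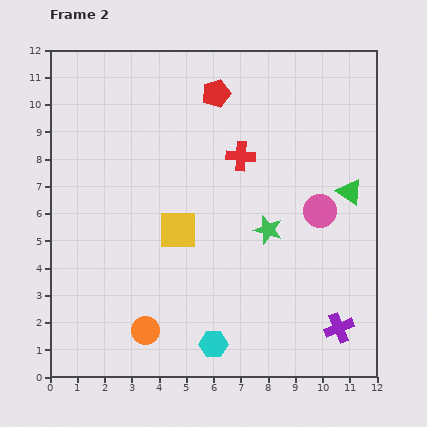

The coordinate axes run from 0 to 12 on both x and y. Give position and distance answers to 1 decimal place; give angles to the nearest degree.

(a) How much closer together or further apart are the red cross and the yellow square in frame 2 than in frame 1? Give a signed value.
-3.3

Distance in frame 1: 6.8. Distance in frame 2: 3.5.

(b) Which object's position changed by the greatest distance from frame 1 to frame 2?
the red cross

(moved 4.7; next 4.2)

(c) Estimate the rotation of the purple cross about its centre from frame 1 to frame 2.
28° clockwise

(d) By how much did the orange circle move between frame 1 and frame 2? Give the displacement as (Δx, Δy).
(0.8, -1.9)

The orange circle was at (2.7, 3.6) in frame 1 and (3.5, 1.7) in frame 2.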